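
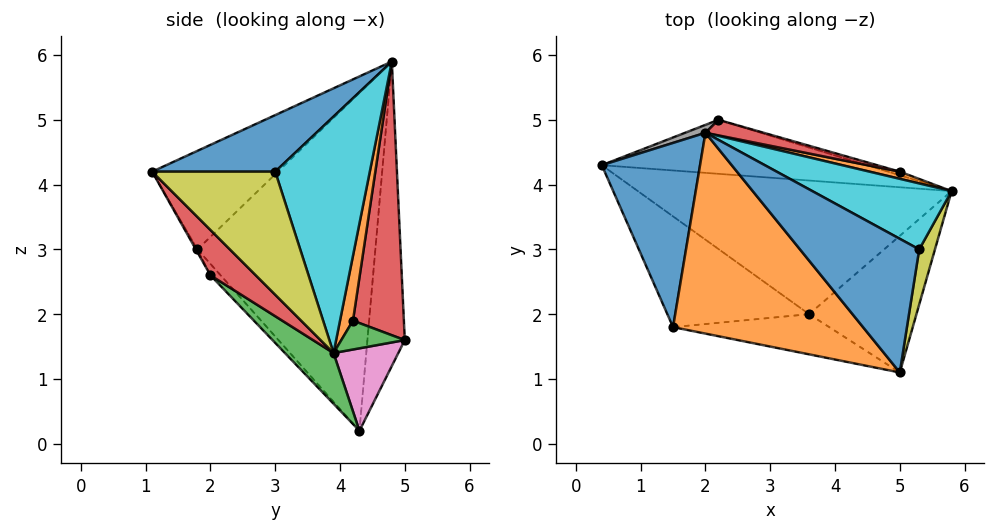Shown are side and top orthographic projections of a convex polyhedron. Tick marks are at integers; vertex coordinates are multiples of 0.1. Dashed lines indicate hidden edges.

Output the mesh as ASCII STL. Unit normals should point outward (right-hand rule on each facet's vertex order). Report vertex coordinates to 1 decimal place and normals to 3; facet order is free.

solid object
 facet normal -0.955 -0.109 0.278
  outer loop
   vertex 1.5 1.8 3.0
   vertex 2.0 4.8 5.9
   vertex 0.4 4.3 0.2
  endloop
 endfacet
 facet normal -0.363 -0.616 0.699
  outer loop
   vertex 1.5 1.8 3.0
   vertex 5.0 1.1 4.2
   vertex 2.0 4.8 5.9
  endloop
 endfacet
 facet normal 0.124 -0.629 -0.768
  outer loop
   vertex 3.6 2.0 2.6
   vertex 0.4 4.3 0.2
   vertex 5.8 3.9 1.4
  endloop
 endfacet
 facet normal 0.271 -0.718 -0.641
  outer loop
   vertex 3.6 2.0 2.6
   vertex 5.8 3.9 1.4
   vertex 5.0 1.1 4.2
  endloop
 endfacet
 facet normal -0.053 -0.755 -0.654
  outer loop
   vertex 3.6 2.0 2.6
   vertex 1.5 1.8 3.0
   vertex 0.4 4.3 0.2
  endloop
 endfacet
 facet normal -0.009 -0.875 -0.484
  outer loop
   vertex 3.6 2.0 2.6
   vertex 5.0 1.1 4.2
   vertex 1.5 1.8 3.0
  endloop
 endfacet
 facet normal 0.195 0.753 -0.628
  outer loop
   vertex 2.2 5.0 1.6
   vertex 5.8 3.9 1.4
   vertex 0.4 4.3 0.2
  endloop
 endfacet
 facet normal -0.379 0.925 0.025
  outer loop
   vertex 2.2 5.0 1.6
   vertex 0.4 4.3 0.2
   vertex 2.0 4.8 5.9
  endloop
 endfacet
 facet normal 0.980 -0.155 0.125
  outer loop
   vertex 5.3 3.0 4.2
   vertex 5.0 1.1 4.2
   vertex 5.8 3.9 1.4
  endloop
 endfacet
 facet normal 0.580 0.740 0.341
  outer loop
   vertex 5.3 3.0 4.2
   vertex 5.8 3.9 1.4
   vertex 2.0 4.8 5.9
  endloop
 endfacet
 facet normal 0.428 -0.068 0.901
  outer loop
   vertex 5.3 3.0 4.2
   vertex 2.0 4.8 5.9
   vertex 5.0 1.1 4.2
  endloop
 endfacet
 facet normal 0.457 0.863 0.213
  outer loop
   vertex 5.0 4.2 1.9
   vertex 2.0 4.8 5.9
   vertex 5.8 3.9 1.4
  endloop
 endfacet
 facet normal 0.284 0.952 -0.116
  outer loop
   vertex 5.0 4.2 1.9
   vertex 5.8 3.9 1.4
   vertex 2.2 5.0 1.6
  endloop
 endfacet
 facet normal 0.269 0.962 0.057
  outer loop
   vertex 5.0 4.2 1.9
   vertex 2.2 5.0 1.6
   vertex 2.0 4.8 5.9
  endloop
 endfacet
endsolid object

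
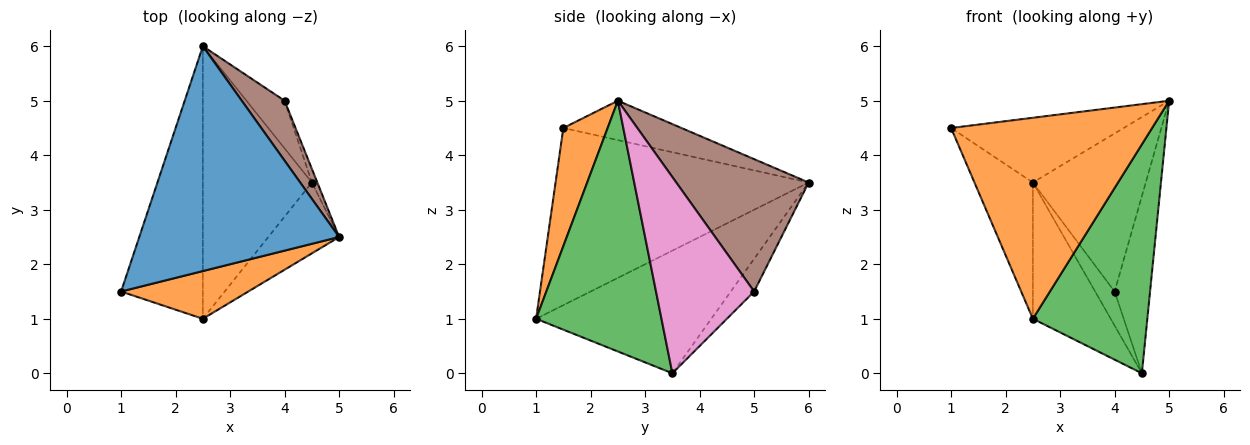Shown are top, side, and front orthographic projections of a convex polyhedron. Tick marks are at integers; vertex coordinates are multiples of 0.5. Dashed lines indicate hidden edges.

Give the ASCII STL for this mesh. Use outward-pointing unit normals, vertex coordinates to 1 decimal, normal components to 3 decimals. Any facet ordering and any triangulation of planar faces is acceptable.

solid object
 facet normal -0.186 0.272 0.944
  outer loop
   vertex 2.5 6.0 3.5
   vertex 1.0 1.5 4.5
   vertex 5.0 2.5 5.0
  endloop
 endfacet
 facet normal 0.210 -0.951 0.226
  outer loop
   vertex 2.5 1.0 1.0
   vertex 5.0 2.5 5.0
   vertex 1.0 1.5 4.5
  endloop
 endfacet
 facet normal 0.723 -0.660 -0.204
  outer loop
   vertex 2.5 1.0 1.0
   vertex 4.5 3.5 0.0
   vertex 5.0 2.5 5.0
  endloop
 endfacet
 facet normal -0.889 0.205 -0.410
  outer loop
   vertex 2.5 1.0 1.0
   vertex 1.0 1.5 4.5
   vertex 2.5 6.0 3.5
  endloop
 endfacet
 facet normal -0.709 0.315 -0.630
  outer loop
   vertex 2.5 1.0 1.0
   vertex 2.5 6.0 3.5
   vertex 4.5 3.5 0.0
  endloop
 endfacet
 facet normal 0.739 0.630 0.239
  outer loop
   vertex 4.0 5.0 1.5
   vertex 2.5 6.0 3.5
   vertex 5.0 2.5 5.0
  endloop
 endfacet
 facet normal 0.940 0.340 -0.026
  outer loop
   vertex 4.0 5.0 1.5
   vertex 5.0 2.5 5.0
   vertex 4.5 3.5 0.0
  endloop
 endfacet
 facet normal -0.572 0.477 -0.667
  outer loop
   vertex 4.0 5.0 1.5
   vertex 4.5 3.5 0.0
   vertex 2.5 6.0 3.5
  endloop
 endfacet
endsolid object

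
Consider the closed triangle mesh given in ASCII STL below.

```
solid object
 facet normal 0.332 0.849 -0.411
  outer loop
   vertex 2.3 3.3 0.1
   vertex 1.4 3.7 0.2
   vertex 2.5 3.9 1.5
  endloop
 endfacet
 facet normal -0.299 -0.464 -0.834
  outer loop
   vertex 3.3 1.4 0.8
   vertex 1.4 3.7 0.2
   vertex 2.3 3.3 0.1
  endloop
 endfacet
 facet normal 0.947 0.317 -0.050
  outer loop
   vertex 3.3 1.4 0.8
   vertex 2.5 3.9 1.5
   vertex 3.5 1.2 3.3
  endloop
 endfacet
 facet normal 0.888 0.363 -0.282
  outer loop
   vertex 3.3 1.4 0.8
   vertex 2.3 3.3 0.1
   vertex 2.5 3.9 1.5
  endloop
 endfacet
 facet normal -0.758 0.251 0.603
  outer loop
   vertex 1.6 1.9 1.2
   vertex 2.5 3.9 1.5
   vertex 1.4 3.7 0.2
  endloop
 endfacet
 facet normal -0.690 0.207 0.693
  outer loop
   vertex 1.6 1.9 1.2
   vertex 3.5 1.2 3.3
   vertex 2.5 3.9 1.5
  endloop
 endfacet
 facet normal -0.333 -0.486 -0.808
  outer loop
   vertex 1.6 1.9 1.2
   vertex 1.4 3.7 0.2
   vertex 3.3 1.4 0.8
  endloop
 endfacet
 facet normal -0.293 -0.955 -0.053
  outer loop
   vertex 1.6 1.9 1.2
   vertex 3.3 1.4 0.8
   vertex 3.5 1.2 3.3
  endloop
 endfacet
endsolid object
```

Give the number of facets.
8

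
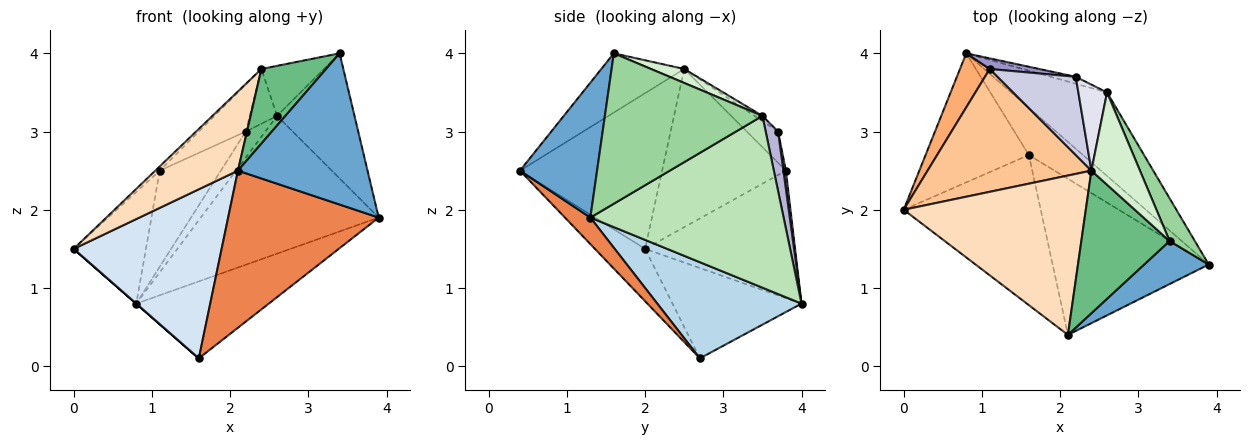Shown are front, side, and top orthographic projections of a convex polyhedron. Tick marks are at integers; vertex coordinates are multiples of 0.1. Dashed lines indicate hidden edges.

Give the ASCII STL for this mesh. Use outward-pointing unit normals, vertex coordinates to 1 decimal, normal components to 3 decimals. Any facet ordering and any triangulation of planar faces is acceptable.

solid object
 facet normal 0.497 -0.835 0.238
  outer loop
   vertex 2.1 0.4 2.5
   vertex 3.9 1.3 1.9
   vertex 3.4 1.6 4.0
  endloop
 endfacet
 facet normal -0.659 0.000 -0.753
  outer loop
   vertex 1.6 2.7 0.1
   vertex 0.0 2.0 1.5
   vertex 0.8 4.0 0.8
  endloop
 endfacet
 facet normal 0.680 0.625 -0.383
  outer loop
   vertex 1.6 2.7 0.1
   vertex 0.8 4.0 0.8
   vertex 3.9 1.3 1.9
  endloop
 endfacet
 facet normal -0.246 -0.725 -0.643
  outer loop
   vertex 1.6 2.7 0.1
   vertex 2.1 0.4 2.5
   vertex 0.0 2.0 1.5
  endloop
 endfacet
 facet normal 0.119 -0.704 -0.700
  outer loop
   vertex 1.6 2.7 0.1
   vertex 3.9 1.3 1.9
   vertex 2.1 0.4 2.5
  endloop
 endfacet
 facet normal -0.882 0.425 0.206
  outer loop
   vertex 1.1 3.8 2.5
   vertex 0.8 4.0 0.8
   vertex 0.0 2.0 1.5
  endloop
 endfacet
 facet normal -0.694 0.025 0.719
  outer loop
   vertex 2.4 2.5 3.8
   vertex 1.1 3.8 2.5
   vertex 0.0 2.0 1.5
  endloop
 endfacet
 facet normal -0.608 -0.353 0.711
  outer loop
   vertex 2.4 2.5 3.8
   vertex 0.0 2.0 1.5
   vertex 2.1 0.4 2.5
  endloop
 endfacet
 facet normal -0.511 -0.398 0.762
  outer loop
   vertex 2.4 2.5 3.8
   vertex 2.1 0.4 2.5
   vertex 3.4 1.6 4.0
  endloop
 endfacet
 facet normal 0.887 0.436 0.149
  outer loop
   vertex 2.6 3.5 3.2
   vertex 3.4 1.6 4.0
   vertex 3.9 1.3 1.9
  endloop
 endfacet
 facet normal 0.681 0.627 -0.380
  outer loop
   vertex 2.6 3.5 3.2
   vertex 3.9 1.3 1.9
   vertex 0.8 4.0 0.8
  endloop
 endfacet
 facet normal 0.246 0.462 0.852
  outer loop
   vertex 2.6 3.5 3.2
   vertex 2.4 2.5 3.8
   vertex 3.4 1.6 4.0
  endloop
 endfacet
 facet normal 0.040 0.993 0.110
  outer loop
   vertex 2.2 3.7 3.0
   vertex 0.8 4.0 0.8
   vertex 1.1 3.8 2.5
  endloop
 endfacet
 facet normal 0.522 0.824 -0.220
  outer loop
   vertex 2.2 3.7 3.0
   vertex 2.6 3.5 3.2
   vertex 0.8 4.0 0.8
  endloop
 endfacet
 facet normal -0.324 0.487 0.811
  outer loop
   vertex 2.2 3.7 3.0
   vertex 1.1 3.8 2.5
   vertex 2.4 2.5 3.8
  endloop
 endfacet
 facet normal -0.152 0.531 0.834
  outer loop
   vertex 2.2 3.7 3.0
   vertex 2.4 2.5 3.8
   vertex 2.6 3.5 3.2
  endloop
 endfacet
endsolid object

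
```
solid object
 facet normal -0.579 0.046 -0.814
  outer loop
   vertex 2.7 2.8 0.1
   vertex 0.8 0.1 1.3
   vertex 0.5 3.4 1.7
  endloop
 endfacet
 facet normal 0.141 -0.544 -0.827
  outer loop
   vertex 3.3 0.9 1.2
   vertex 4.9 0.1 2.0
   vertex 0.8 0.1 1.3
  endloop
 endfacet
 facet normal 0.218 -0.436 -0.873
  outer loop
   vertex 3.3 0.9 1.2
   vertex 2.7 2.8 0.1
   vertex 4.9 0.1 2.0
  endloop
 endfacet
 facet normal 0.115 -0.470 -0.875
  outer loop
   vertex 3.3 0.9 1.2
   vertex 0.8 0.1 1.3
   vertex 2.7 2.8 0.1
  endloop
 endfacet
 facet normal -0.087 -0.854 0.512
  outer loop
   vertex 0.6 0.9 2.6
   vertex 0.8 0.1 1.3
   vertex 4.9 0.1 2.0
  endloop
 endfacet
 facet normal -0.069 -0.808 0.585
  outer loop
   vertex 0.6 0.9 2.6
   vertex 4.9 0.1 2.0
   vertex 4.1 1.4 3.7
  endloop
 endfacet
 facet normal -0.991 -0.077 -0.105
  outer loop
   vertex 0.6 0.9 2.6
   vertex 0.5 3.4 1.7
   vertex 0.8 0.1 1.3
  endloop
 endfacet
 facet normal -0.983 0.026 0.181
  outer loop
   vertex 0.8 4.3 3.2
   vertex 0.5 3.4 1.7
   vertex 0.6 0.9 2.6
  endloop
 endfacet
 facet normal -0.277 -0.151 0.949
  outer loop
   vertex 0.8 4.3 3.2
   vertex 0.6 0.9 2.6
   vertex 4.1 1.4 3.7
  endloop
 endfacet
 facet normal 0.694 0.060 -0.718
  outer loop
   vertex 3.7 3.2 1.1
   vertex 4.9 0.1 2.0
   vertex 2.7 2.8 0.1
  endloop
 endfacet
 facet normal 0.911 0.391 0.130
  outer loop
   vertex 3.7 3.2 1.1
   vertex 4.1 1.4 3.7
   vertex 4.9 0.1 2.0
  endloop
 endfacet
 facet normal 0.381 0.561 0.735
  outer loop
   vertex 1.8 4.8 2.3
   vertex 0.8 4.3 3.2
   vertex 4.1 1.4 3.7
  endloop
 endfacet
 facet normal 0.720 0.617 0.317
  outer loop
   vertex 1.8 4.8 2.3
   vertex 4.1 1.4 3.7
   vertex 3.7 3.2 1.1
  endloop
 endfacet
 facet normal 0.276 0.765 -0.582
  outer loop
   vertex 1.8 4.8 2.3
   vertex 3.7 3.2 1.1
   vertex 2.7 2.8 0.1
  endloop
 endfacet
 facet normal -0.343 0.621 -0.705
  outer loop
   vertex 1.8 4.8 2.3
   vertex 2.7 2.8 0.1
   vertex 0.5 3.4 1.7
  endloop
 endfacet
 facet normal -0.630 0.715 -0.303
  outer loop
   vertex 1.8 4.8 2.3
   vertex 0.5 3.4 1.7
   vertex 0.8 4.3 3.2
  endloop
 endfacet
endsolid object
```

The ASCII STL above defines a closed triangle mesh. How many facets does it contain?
16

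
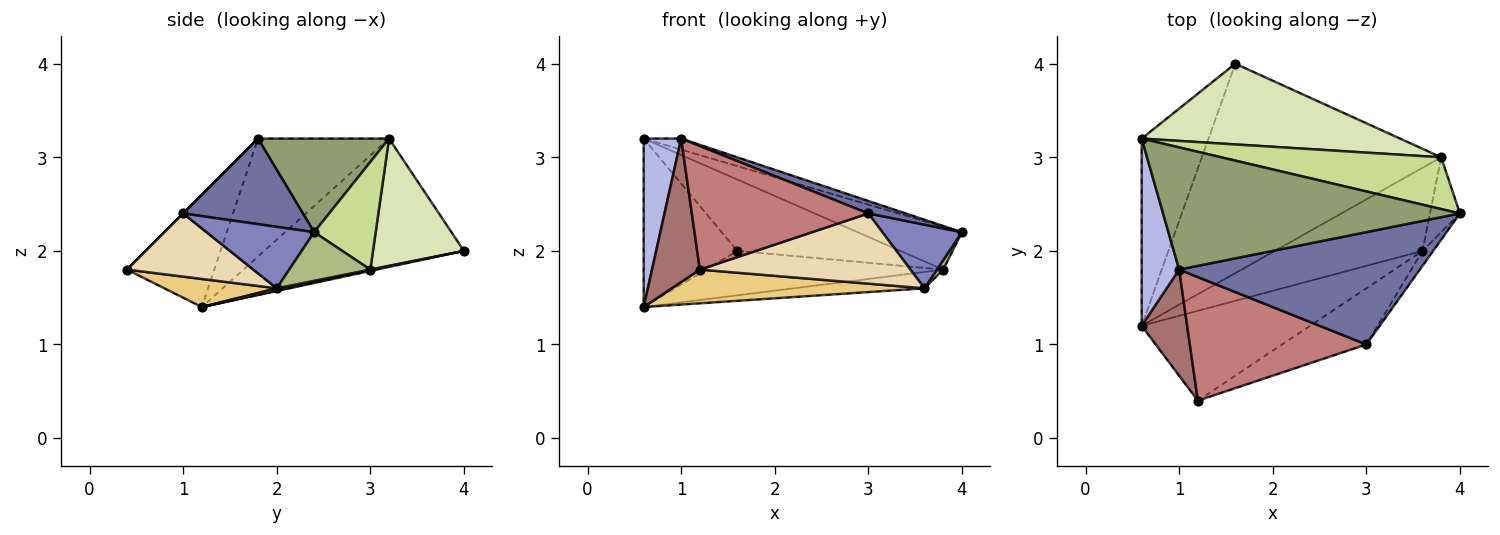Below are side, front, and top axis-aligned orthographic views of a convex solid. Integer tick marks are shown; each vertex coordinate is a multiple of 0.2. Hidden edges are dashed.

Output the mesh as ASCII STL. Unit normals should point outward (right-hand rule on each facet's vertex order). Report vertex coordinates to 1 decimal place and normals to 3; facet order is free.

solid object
 facet normal 0.333 -0.104 0.937
  outer loop
   vertex 3.0 1.0 2.4
   vertex 4.0 2.4 2.2
   vertex 1.0 1.8 3.2
  endloop
 endfacet
 facet normal 0.796 -0.589 -0.139
  outer loop
   vertex 3.6 2.0 1.6
   vertex 4.0 2.4 2.2
   vertex 3.0 1.0 2.4
  endloop
 endfacet
 facet normal -0.819 0.384 -0.427
  outer loop
   vertex 0.6 3.2 3.2
   vertex 1.6 4.0 2.0
   vertex 0.6 1.2 1.4
  endloop
 endfacet
 facet normal -0.920 -0.263 0.292
  outer loop
   vertex 0.6 3.2 3.2
   vertex 0.6 1.2 1.4
   vertex 1.0 1.8 3.2
  endloop
 endfacet
 facet normal 0.300 0.086 0.950
  outer loop
   vertex 0.6 3.2 3.2
   vertex 1.0 1.8 3.2
   vertex 4.0 2.4 2.2
  endloop
 endfacet
 facet normal 0.850 -0.065 -0.523
  outer loop
   vertex 3.8 3.0 1.8
   vertex 4.0 2.4 2.2
   vertex 3.6 2.0 1.6
  endloop
 endfacet
 facet normal 0.352 0.598 0.720
  outer loop
   vertex 3.8 3.0 1.8
   vertex 0.6 3.2 3.2
   vertex 4.0 2.4 2.2
  endloop
 endfacet
 facet normal 0.346 0.621 0.703
  outer loop
   vertex 3.8 3.0 1.8
   vertex 1.6 4.0 2.0
   vertex 0.6 3.2 3.2
  endloop
 endfacet
 facet normal 0.005 0.208 -0.978
  outer loop
   vertex 3.8 3.0 1.8
   vertex 0.6 1.2 1.4
   vertex 1.6 4.0 2.0
  endloop
 endfacet
 facet normal 0.014 0.193 -0.981
  outer loop
   vertex 3.8 3.0 1.8
   vertex 3.6 2.0 1.6
   vertex 0.6 1.2 1.4
  endloop
 endfacet
 facet normal 0.154 -0.347 -0.925
  outer loop
   vertex 1.2 0.4 1.8
   vertex 0.6 1.2 1.4
   vertex 3.6 2.0 1.6
  endloop
 endfacet
 facet normal 0.424 -0.707 -0.566
  outer loop
   vertex 1.2 0.4 1.8
   vertex 3.6 2.0 1.6
   vertex 3.0 1.0 2.4
  endloop
 endfacet
 facet normal -0.827 -0.453 0.335
  outer loop
   vertex 1.2 0.4 1.8
   vertex 1.0 1.8 3.2
   vertex 0.6 1.2 1.4
  endloop
 endfacet
 facet normal 0.000 -0.707 0.707
  outer loop
   vertex 1.2 0.4 1.8
   vertex 3.0 1.0 2.4
   vertex 1.0 1.8 3.2
  endloop
 endfacet
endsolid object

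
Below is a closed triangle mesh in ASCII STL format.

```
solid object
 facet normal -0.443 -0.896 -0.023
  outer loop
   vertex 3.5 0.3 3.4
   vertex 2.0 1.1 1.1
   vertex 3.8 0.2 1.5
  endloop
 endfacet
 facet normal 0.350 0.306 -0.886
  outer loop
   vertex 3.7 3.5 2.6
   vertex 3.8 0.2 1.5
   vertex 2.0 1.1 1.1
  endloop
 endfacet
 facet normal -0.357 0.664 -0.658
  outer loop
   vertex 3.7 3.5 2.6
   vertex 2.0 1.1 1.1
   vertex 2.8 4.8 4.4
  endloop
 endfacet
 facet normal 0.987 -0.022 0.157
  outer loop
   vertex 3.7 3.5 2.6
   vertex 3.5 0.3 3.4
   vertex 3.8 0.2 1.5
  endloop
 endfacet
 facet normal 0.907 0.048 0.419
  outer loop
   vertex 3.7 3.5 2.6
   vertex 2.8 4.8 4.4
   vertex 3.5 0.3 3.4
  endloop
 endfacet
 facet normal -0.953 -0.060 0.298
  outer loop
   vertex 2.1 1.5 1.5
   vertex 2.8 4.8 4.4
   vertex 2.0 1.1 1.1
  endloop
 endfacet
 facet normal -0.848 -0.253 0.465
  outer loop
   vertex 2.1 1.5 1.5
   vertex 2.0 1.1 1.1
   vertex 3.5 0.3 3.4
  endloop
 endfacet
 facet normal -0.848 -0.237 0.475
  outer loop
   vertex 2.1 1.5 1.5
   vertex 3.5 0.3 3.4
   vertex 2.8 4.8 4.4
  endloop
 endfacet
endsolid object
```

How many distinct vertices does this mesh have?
6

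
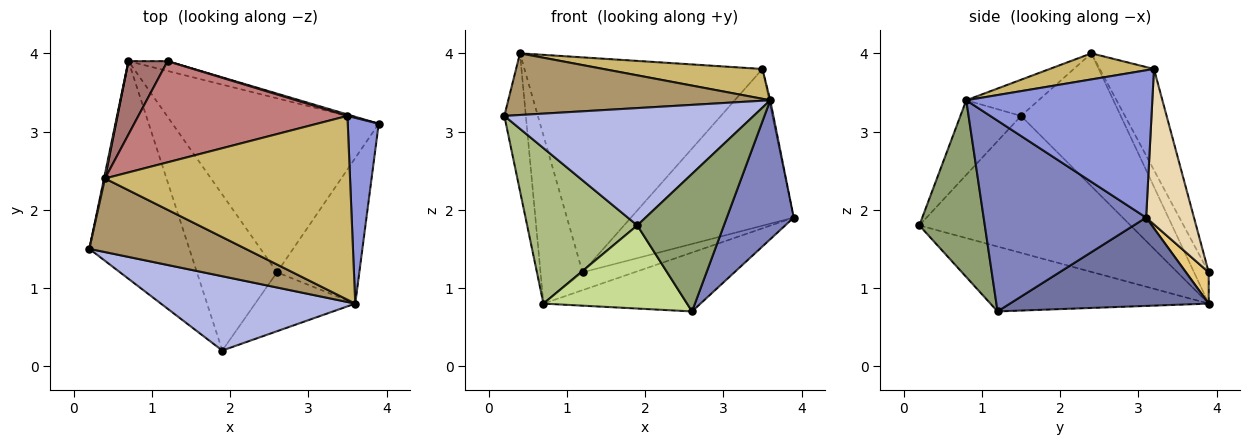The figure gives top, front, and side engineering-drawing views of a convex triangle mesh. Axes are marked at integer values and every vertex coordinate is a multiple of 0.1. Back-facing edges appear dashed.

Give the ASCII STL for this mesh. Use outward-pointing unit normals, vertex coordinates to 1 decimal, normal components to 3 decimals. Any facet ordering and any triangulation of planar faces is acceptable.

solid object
 facet normal 0.376 0.297 -0.878
  outer loop
   vertex 2.6 1.2 0.7
   vertex 0.7 3.9 0.8
   vertex 3.9 3.1 1.9
  endloop
 endfacet
 facet normal 0.859 -0.354 -0.370
  outer loop
   vertex 3.6 0.8 3.4
   vertex 2.6 1.2 0.7
   vertex 3.9 3.1 1.9
  endloop
 endfacet
 facet normal 0.979 0.006 0.206
  outer loop
   vertex 3.5 3.2 3.8
   vertex 3.6 0.8 3.4
   vertex 3.9 3.1 1.9
  endloop
 endfacet
 facet normal -0.201 -0.828 0.524
  outer loop
   vertex 1.9 0.2 1.8
   vertex 3.6 0.8 3.4
   vertex 0.2 1.5 3.2
  endloop
 endfacet
 facet normal 0.571 -0.755 -0.323
  outer loop
   vertex 1.9 0.2 1.8
   vertex 2.6 1.2 0.7
   vertex 3.6 0.8 3.4
  endloop
 endfacet
 facet normal -0.744 -0.388 -0.543
  outer loop
   vertex 1.9 0.2 1.8
   vertex 0.2 1.5 3.2
   vertex 0.7 3.9 0.8
  endloop
 endfacet
 facet normal -0.582 -0.383 -0.718
  outer loop
   vertex 1.9 0.2 1.8
   vertex 0.7 3.9 0.8
   vertex 2.6 1.2 0.7
  endloop
 endfacet
 facet normal -0.977 0.211 0.007
  outer loop
   vertex 0.4 2.4 4.0
   vertex 0.7 3.9 0.8
   vertex 0.2 1.5 3.2
  endloop
 endfacet
 facet normal -0.175 -0.632 0.755
  outer loop
   vertex 0.4 2.4 4.0
   vertex 0.2 1.5 3.2
   vertex 3.6 0.8 3.4
  endloop
 endfacet
 facet normal 0.104 -0.159 0.982
  outer loop
   vertex 0.4 2.4 4.0
   vertex 3.6 0.8 3.4
   vertex 3.5 3.2 3.8
  endloop
 endfacet
 facet normal 0.359 0.819 -0.449
  outer loop
   vertex 1.2 3.9 1.2
   vertex 3.9 3.1 1.9
   vertex 0.7 3.9 0.8
  endloop
 endfacet
 facet normal 0.282 0.959 0.009
  outer loop
   vertex 1.2 3.9 1.2
   vertex 3.5 3.2 3.8
   vertex 3.9 3.1 1.9
  endloop
 endfacet
 facet normal -0.305 0.873 0.381
  outer loop
   vertex 1.2 3.9 1.2
   vertex 0.7 3.9 0.8
   vertex 0.4 2.4 4.0
  endloop
 endfacet
 facet normal -0.202 0.886 0.417
  outer loop
   vertex 1.2 3.9 1.2
   vertex 0.4 2.4 4.0
   vertex 3.5 3.2 3.8
  endloop
 endfacet
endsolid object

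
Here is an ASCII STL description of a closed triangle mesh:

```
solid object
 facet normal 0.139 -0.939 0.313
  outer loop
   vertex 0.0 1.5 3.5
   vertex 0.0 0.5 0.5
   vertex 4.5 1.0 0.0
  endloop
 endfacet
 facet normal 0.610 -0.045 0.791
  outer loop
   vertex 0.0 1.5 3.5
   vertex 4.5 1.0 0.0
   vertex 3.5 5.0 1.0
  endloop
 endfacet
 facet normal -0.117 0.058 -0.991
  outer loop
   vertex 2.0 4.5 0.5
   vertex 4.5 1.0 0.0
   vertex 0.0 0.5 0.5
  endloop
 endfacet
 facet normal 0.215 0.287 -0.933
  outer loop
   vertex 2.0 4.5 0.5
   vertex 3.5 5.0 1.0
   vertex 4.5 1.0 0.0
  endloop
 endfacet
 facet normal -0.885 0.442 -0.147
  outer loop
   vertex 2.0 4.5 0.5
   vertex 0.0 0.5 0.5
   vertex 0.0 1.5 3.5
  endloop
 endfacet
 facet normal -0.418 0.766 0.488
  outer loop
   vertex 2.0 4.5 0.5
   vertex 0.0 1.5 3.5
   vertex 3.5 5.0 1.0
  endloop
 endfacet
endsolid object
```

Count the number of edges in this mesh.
9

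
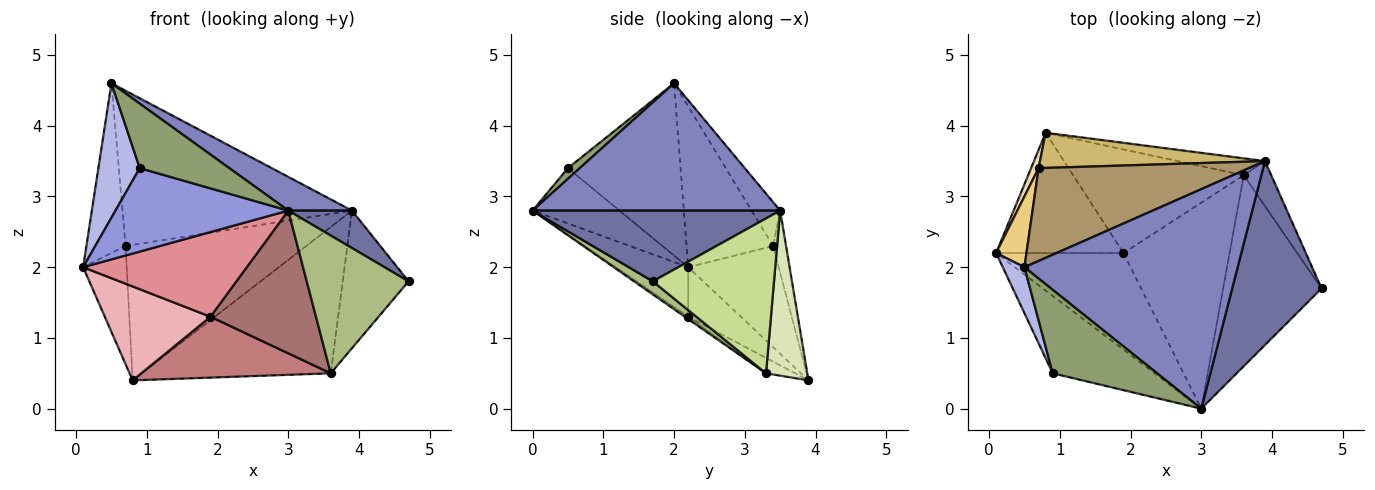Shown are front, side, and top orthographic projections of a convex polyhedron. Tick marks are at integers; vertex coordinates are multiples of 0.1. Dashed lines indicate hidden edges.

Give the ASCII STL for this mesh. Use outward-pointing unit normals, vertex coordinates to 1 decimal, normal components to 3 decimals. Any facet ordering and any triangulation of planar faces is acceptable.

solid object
 facet normal 0.613 -0.158 0.774
  outer loop
   vertex 3.9 3.5 2.8
   vertex 3.0 0.0 2.8
   vertex 4.7 1.7 1.8
  endloop
 endfacet
 facet normal 0.508 -0.131 0.851
  outer loop
   vertex 3.9 3.5 2.8
   vertex 0.5 2.0 4.6
   vertex 3.0 0.0 2.8
  endloop
 endfacet
 facet normal -0.346 -0.688 -0.638
  outer loop
   vertex 0.9 0.5 3.4
   vertex 0.1 2.2 2.0
   vertex 3.0 0.0 2.8
  endloop
 endfacet
 facet normal -0.932 -0.342 0.117
  outer loop
   vertex 0.9 0.5 3.4
   vertex 0.5 2.0 4.6
   vertex 0.1 2.2 2.0
  endloop
 endfacet
 facet normal 0.080 -0.610 0.789
  outer loop
   vertex 0.9 0.5 3.4
   vertex 3.0 0.0 2.8
   vertex 0.5 2.0 4.6
  endloop
 endfacet
 facet normal 0.107 -0.582 -0.806
  outer loop
   vertex 3.6 3.3 0.5
   vertex 4.7 1.7 1.8
   vertex 3.0 0.0 2.8
  endloop
 endfacet
 facet normal 0.868 0.472 -0.154
  outer loop
   vertex 3.6 3.3 0.5
   vertex 3.9 3.5 2.8
   vertex 4.7 1.7 1.8
  endloop
 endfacet
 facet normal 0.212 0.971 -0.112
  outer loop
   vertex 3.6 3.3 0.5
   vertex 0.8 3.9 0.4
   vertex 3.9 3.5 2.8
  endloop
 endfacet
 facet normal -0.106 0.853 0.510
  outer loop
   vertex 0.7 3.4 2.3
   vertex 0.5 2.0 4.6
   vertex 3.9 3.5 2.8
  endloop
 endfacet
 facet normal -0.069 0.966 0.250
  outer loop
   vertex 0.7 3.4 2.3
   vertex 3.9 3.5 2.8
   vertex 0.8 3.9 0.4
  endloop
 endfacet
 facet normal -0.898 0.407 0.169
  outer loop
   vertex 0.7 3.4 2.3
   vertex 0.1 2.2 2.0
   vertex 0.5 2.0 4.6
  endloop
 endfacet
 facet normal -0.899 0.433 0.067
  outer loop
   vertex 0.7 3.4 2.3
   vertex 0.8 3.9 0.4
   vertex 0.1 2.2 2.0
  endloop
 endfacet
 facet normal -0.018 -0.569 -0.822
  outer loop
   vertex 1.9 2.2 1.3
   vertex 3.6 3.3 0.5
   vertex 3.0 0.0 2.8
  endloop
 endfacet
 facet normal -0.078 -0.505 -0.859
  outer loop
   vertex 1.9 2.2 1.3
   vertex 0.8 3.9 0.4
   vertex 3.6 3.3 0.5
  endloop
 endfacet
 facet normal -0.281 -0.633 -0.722
  outer loop
   vertex 1.9 2.2 1.3
   vertex 3.0 0.0 2.8
   vertex 0.1 2.2 2.0
  endloop
 endfacet
 facet normal -0.293 -0.589 -0.754
  outer loop
   vertex 1.9 2.2 1.3
   vertex 0.1 2.2 2.0
   vertex 0.8 3.9 0.4
  endloop
 endfacet
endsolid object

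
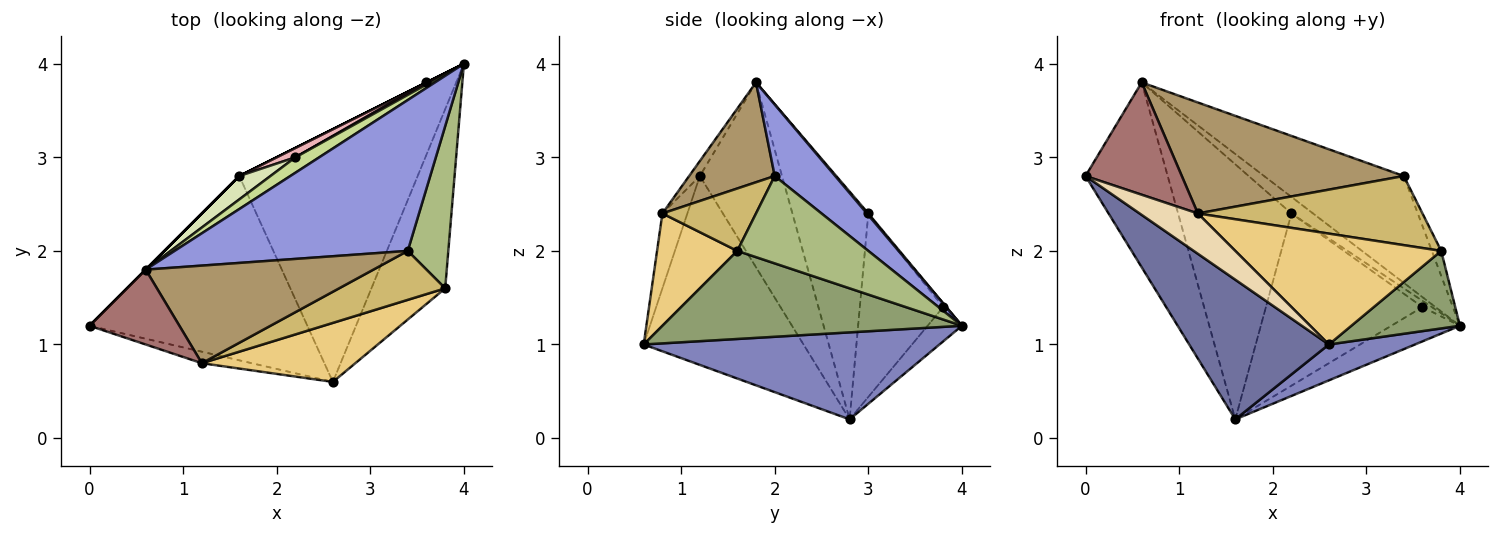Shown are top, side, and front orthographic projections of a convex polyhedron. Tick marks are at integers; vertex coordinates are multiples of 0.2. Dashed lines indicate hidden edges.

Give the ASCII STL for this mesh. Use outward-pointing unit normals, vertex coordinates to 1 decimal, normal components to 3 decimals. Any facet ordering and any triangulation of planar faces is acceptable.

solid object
 facet normal -0.569 -0.497 -0.656
  outer loop
   vertex 1.6 2.8 0.2
   vertex 2.6 0.6 1.0
   vertex 0.0 1.2 2.8
  endloop
 endfacet
 facet normal 0.435 -0.127 -0.892
  outer loop
   vertex 1.6 2.8 0.2
   vertex 4.0 4.0 1.2
   vertex 2.6 0.6 1.0
  endloop
 endfacet
 facet normal 0.243 0.561 0.792
  outer loop
   vertex 0.6 1.8 3.8
   vertex 3.4 2.0 2.8
   vertex 4.0 4.0 1.2
  endloop
 endfacet
 facet normal -0.707 0.707 0.000
  outer loop
   vertex 0.6 1.8 3.8
   vertex 1.6 2.8 0.2
   vertex 0.0 1.2 2.8
  endloop
 endfacet
 facet normal 0.739 -0.268 -0.619
  outer loop
   vertex 3.8 1.6 2.0
   vertex 2.6 0.6 1.0
   vertex 4.0 4.0 1.2
  endloop
 endfacet
 facet normal 0.905 0.065 0.420
  outer loop
   vertex 3.8 1.6 2.0
   vertex 4.0 4.0 1.2
   vertex 3.4 2.0 2.8
  endloop
 endfacet
 facet normal 0.049 0.730 0.682
  outer loop
   vertex 2.2 3.0 2.4
   vertex 0.6 1.8 3.8
   vertex 4.0 4.0 1.2
  endloop
 endfacet
 facet normal -0.555 0.828 0.076
  outer loop
   vertex 2.2 3.0 2.4
   vertex 1.6 2.8 0.2
   vertex 0.6 1.8 3.8
  endloop
 endfacet
 facet normal 0.278 -0.721 0.634
  outer loop
   vertex 1.2 0.8 2.4
   vertex 3.4 2.0 2.8
   vertex 0.6 1.8 3.8
  endloop
 endfacet
 facet normal 0.322 -0.773 0.547
  outer loop
   vertex 1.2 0.8 2.4
   vertex 3.8 1.6 2.0
   vertex 3.4 2.0 2.8
  endloop
 endfacet
 facet normal 0.325 -0.835 0.444
  outer loop
   vertex 1.2 0.8 2.4
   vertex 2.6 0.6 1.0
   vertex 3.8 1.6 2.0
  endloop
 endfacet
 facet normal -0.381 -0.889 -0.254
  outer loop
   vertex 1.2 0.8 2.4
   vertex 0.0 1.2 2.8
   vertex 2.6 0.6 1.0
  endloop
 endfacet
 facet normal -0.092 -0.829 0.552
  outer loop
   vertex 1.2 0.8 2.4
   vertex 0.6 1.8 3.8
   vertex 0.0 1.2 2.8
  endloop
 endfacet
 facet normal -0.447 0.894 0.000
  outer loop
   vertex 3.6 3.8 1.4
   vertex 4.0 4.0 1.2
   vertex 1.6 2.8 0.2
  endloop
 endfacet
 facet normal -0.302 0.905 0.302
  outer loop
   vertex 3.6 3.8 1.4
   vertex 2.2 3.0 2.4
   vertex 4.0 4.0 1.2
  endloop
 endfacet
 facet normal -0.470 0.882 0.048
  outer loop
   vertex 3.6 3.8 1.4
   vertex 1.6 2.8 0.2
   vertex 2.2 3.0 2.4
  endloop
 endfacet
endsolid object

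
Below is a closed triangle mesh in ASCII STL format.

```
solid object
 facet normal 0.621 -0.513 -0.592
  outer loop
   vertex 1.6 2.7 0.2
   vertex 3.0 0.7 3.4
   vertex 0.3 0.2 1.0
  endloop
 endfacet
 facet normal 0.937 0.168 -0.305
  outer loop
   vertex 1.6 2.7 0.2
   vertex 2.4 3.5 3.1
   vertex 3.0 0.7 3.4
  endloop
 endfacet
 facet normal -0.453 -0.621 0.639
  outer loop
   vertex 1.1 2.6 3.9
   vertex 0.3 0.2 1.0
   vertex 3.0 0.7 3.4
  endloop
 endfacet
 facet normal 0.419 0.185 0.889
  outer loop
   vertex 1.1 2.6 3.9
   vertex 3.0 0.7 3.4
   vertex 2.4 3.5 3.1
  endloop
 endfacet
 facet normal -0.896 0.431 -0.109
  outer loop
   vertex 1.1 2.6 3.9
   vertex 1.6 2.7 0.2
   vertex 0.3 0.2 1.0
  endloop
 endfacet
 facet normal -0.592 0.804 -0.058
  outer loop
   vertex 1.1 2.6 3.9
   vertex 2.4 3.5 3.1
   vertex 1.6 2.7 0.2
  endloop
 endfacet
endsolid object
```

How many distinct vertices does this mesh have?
5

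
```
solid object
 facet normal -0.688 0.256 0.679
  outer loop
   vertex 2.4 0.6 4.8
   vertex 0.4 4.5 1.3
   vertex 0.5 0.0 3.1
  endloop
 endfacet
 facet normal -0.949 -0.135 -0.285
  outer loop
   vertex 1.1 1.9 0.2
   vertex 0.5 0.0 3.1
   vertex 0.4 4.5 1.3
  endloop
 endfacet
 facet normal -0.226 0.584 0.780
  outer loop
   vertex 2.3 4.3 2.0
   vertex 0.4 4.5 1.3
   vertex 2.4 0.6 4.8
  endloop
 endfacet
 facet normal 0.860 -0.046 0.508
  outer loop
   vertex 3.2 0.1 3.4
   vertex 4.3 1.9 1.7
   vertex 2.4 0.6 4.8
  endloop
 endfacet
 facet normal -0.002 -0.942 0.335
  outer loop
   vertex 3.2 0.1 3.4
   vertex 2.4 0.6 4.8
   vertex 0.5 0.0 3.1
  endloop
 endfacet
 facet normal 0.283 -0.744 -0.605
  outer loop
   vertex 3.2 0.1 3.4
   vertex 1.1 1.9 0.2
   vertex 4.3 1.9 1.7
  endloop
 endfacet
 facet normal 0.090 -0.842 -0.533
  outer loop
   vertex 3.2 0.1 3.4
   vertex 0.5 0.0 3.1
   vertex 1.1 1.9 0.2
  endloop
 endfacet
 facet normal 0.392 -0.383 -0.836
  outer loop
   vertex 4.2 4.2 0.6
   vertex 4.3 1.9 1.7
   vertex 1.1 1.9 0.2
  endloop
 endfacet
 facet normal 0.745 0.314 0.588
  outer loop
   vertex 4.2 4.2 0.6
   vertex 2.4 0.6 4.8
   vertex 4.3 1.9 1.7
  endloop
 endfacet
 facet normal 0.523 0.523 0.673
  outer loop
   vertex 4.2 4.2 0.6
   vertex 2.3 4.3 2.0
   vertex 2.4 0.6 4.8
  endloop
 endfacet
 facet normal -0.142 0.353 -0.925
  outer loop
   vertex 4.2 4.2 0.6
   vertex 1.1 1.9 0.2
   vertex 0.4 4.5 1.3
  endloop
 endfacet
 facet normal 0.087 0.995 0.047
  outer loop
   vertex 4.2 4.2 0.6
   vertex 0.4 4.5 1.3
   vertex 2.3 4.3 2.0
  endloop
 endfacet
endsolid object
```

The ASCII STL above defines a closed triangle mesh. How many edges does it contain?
18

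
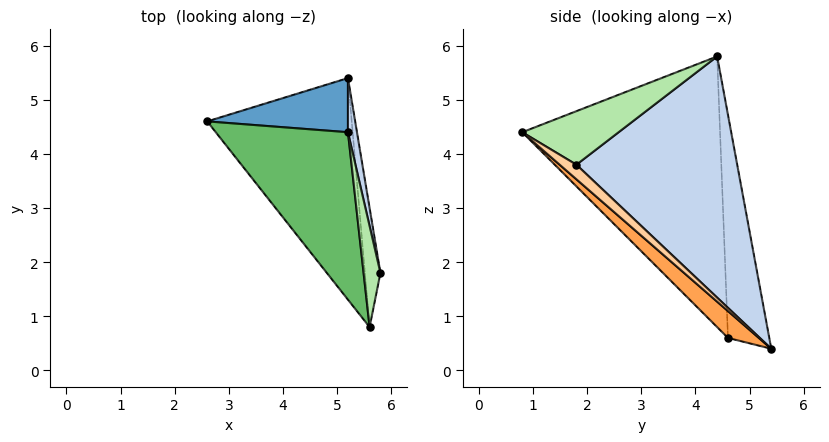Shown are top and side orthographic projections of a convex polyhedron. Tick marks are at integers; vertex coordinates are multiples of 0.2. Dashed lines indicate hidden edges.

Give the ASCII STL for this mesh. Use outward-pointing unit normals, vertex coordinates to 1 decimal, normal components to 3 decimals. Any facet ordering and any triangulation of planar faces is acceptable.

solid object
 facet normal -0.277 0.945 0.175
  outer loop
   vertex 5.2 4.4 5.8
   vertex 5.2 5.4 0.4
   vertex 2.6 4.6 0.6
  endloop
 endfacet
 facet normal 0.980 0.198 0.037
  outer loop
   vertex 5.2 4.4 5.8
   vertex 5.8 1.8 3.8
   vertex 5.2 5.4 0.4
  endloop
 endfacet
 facet normal 0.140 -0.643 -0.753
  outer loop
   vertex 5.6 0.8 4.4
   vertex 2.6 4.6 0.6
   vertex 5.2 5.4 0.4
  endloop
 endfacet
 facet normal 0.594 -0.498 -0.632
  outer loop
   vertex 5.6 0.8 4.4
   vertex 5.2 5.4 0.4
   vertex 5.8 1.8 3.8
  endloop
 endfacet
 facet normal -0.867 -0.261 0.424
  outer loop
   vertex 5.6 0.8 4.4
   vertex 5.2 4.4 5.8
   vertex 2.6 4.6 0.6
  endloop
 endfacet
 facet normal 0.954 -0.011 0.300
  outer loop
   vertex 5.6 0.8 4.4
   vertex 5.8 1.8 3.8
   vertex 5.2 4.4 5.8
  endloop
 endfacet
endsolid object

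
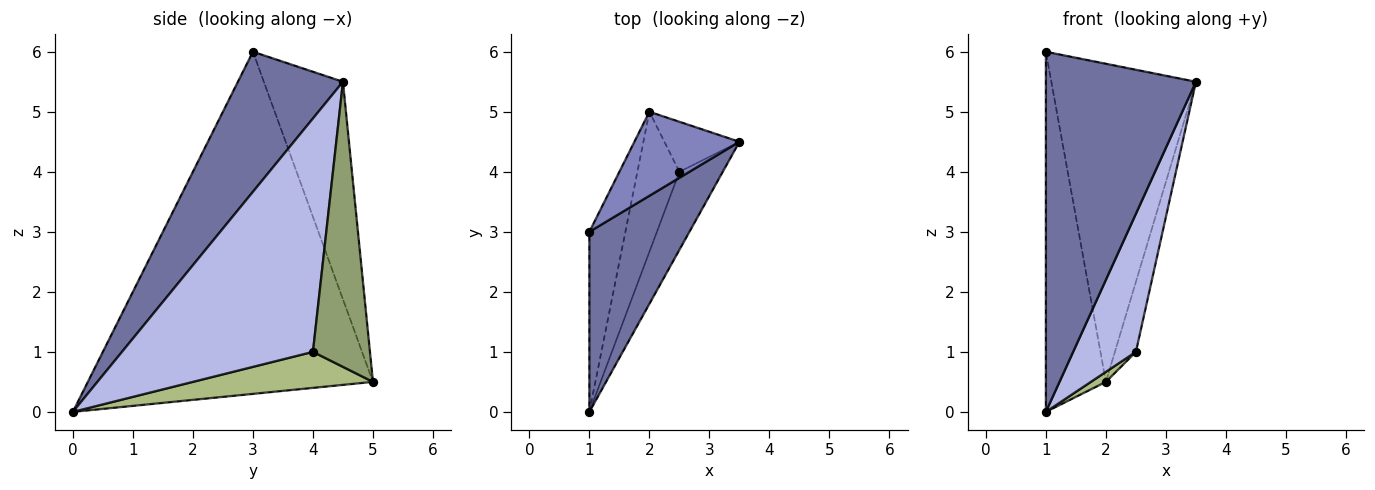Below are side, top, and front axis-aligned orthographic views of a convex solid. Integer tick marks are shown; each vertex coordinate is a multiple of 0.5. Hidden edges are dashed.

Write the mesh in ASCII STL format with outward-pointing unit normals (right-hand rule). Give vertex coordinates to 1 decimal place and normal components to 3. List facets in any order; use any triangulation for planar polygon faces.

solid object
 facet normal 0.531 -0.758 0.379
  outer loop
   vertex 1.0 0.0 0.0
   vertex 3.5 4.5 5.5
   vertex 1.0 3.0 6.0
  endloop
 endfacet
 facet normal -0.468 0.855 0.226
  outer loop
   vertex 2.0 5.0 0.5
   vertex 1.0 3.0 6.0
   vertex 3.5 4.5 5.5
  endloop
 endfacet
 facet normal -0.973 0.205 -0.102
  outer loop
   vertex 2.0 5.0 0.5
   vertex 1.0 0.0 0.0
   vertex 1.0 3.0 6.0
  endloop
 endfacet
 facet normal 0.936 -0.307 -0.174
  outer loop
   vertex 2.5 4.0 1.0
   vertex 3.5 4.5 5.5
   vertex 1.0 0.0 0.0
  endloop
 endfacet
 facet normal 0.911 0.336 -0.240
  outer loop
   vertex 2.5 4.0 1.0
   vertex 2.0 5.0 0.5
   vertex 3.5 4.5 5.5
  endloop
 endfacet
 facet normal 0.650 -0.054 -0.758
  outer loop
   vertex 2.5 4.0 1.0
   vertex 1.0 0.0 0.0
   vertex 2.0 5.0 0.5
  endloop
 endfacet
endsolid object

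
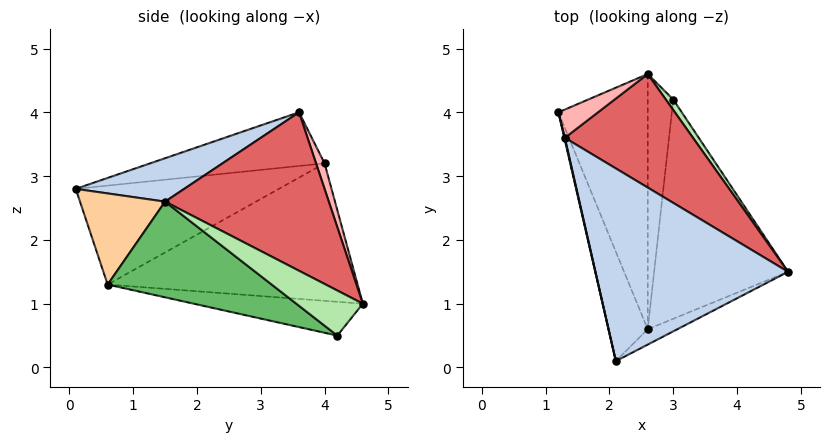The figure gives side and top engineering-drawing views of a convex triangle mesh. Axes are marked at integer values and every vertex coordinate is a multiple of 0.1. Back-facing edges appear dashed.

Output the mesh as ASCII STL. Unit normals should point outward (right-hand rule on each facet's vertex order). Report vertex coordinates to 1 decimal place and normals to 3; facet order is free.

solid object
 facet normal -0.974 -0.226 0.009
  outer loop
   vertex 1.3 3.6 4.0
   vertex 1.2 4.0 3.2
   vertex 2.1 0.1 2.8
  endloop
 endfacet
 facet normal 0.211 -0.273 0.938
  outer loop
   vertex 1.3 3.6 4.0
   vertex 2.1 0.1 2.8
   vertex 4.8 1.5 2.6
  endloop
 endfacet
 facet normal -0.915 -0.174 -0.363
  outer loop
   vertex 2.6 0.6 1.3
   vertex 2.1 0.1 2.8
   vertex 1.2 4.0 3.2
  endloop
 endfacet
 facet normal 0.447 -0.883 -0.145
  outer loop
   vertex 2.6 0.6 1.3
   vertex 4.8 1.5 2.6
   vertex 2.1 0.1 2.8
  endloop
 endfacet
 facet normal 0.564 -0.238 -0.790
  outer loop
   vertex 2.6 0.6 1.3
   vertex 3.0 4.2 0.5
   vertex 4.8 1.5 2.6
  endloop
 endfacet
 facet normal 0.777 0.617 0.128
  outer loop
   vertex 2.6 4.6 1.0
   vertex 4.8 1.5 2.6
   vertex 3.0 4.2 0.5
  endloop
 endfacet
 facet normal 0.585 0.659 0.473
  outer loop
   vertex 2.6 4.6 1.0
   vertex 1.3 3.6 4.0
   vertex 4.8 1.5 2.6
  endloop
 endfacet
 facet normal 0.261 0.876 0.405
  outer loop
   vertex 2.6 4.6 1.0
   vertex 1.2 4.0 3.2
   vertex 1.3 3.6 4.0
  endloop
 endfacet
 facet normal -0.838 -0.041 -0.544
  outer loop
   vertex 2.6 4.6 1.0
   vertex 2.6 0.6 1.3
   vertex 1.2 4.0 3.2
  endloop
 endfacet
 facet normal -0.797 -0.045 -0.602
  outer loop
   vertex 2.6 4.6 1.0
   vertex 3.0 4.2 0.5
   vertex 2.6 0.6 1.3
  endloop
 endfacet
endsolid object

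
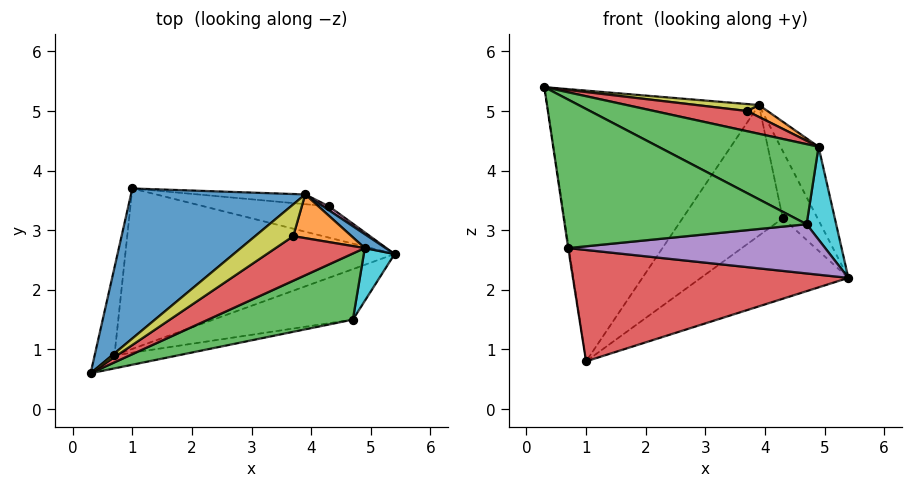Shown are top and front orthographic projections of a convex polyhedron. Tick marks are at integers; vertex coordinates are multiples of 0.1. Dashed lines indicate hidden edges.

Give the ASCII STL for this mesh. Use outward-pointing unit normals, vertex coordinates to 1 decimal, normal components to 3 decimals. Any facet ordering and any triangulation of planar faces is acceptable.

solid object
 facet normal -0.567 0.720 0.399
  outer loop
   vertex 3.9 3.6 5.1
   vertex 1.0 3.7 0.8
   vertex 0.3 0.6 5.4
  endloop
 endfacet
 facet normal -0.989 0.007 -0.146
  outer loop
   vertex 0.7 0.9 2.7
   vertex 0.3 0.6 5.4
   vertex 1.0 3.7 0.8
  endloop
 endfacet
 facet normal 0.156 -0.984 -0.086
  outer loop
   vertex 0.7 0.9 2.7
   vertex 4.7 1.5 3.1
   vertex 0.3 0.6 5.4
  endloop
 endfacet
 facet normal 0.118 -0.566 -0.816
  outer loop
   vertex 0.7 0.9 2.7
   vertex 1.0 3.7 0.8
   vertex 5.4 2.6 2.2
  endloop
 endfacet
 facet normal 0.174 -0.687 -0.705
  outer loop
   vertex 0.7 0.9 2.7
   vertex 5.4 2.6 2.2
   vertex 4.7 1.5 3.1
  endloop
 endfacet
 facet normal 0.329 0.880 -0.342
  outer loop
   vertex 4.3 3.4 3.2
   vertex 5.4 2.6 2.2
   vertex 1.0 3.7 0.8
  endloop
 endfacet
 facet normal 0.615 0.787 0.047
  outer loop
   vertex 4.3 3.4 3.2
   vertex 3.9 3.6 5.1
   vertex 5.4 2.6 2.2
  endloop
 endfacet
 facet normal 0.143 0.987 -0.074
  outer loop
   vertex 4.3 3.4 3.2
   vertex 1.0 3.7 0.8
   vertex 3.9 3.6 5.1
  endloop
 endfacet
 facet normal 0.251 -0.207 0.946
  outer loop
   vertex 3.7 2.9 5.0
   vertex 3.9 3.6 5.1
   vertex 0.3 0.6 5.4
  endloop
 endfacet
 facet normal 0.895 -0.388 0.221
  outer loop
   vertex 4.9 2.7 4.4
   vertex 4.7 1.5 3.1
   vertex 5.4 2.6 2.2
  endloop
 endfacet
 facet normal 0.712 0.690 0.130
  outer loop
   vertex 4.9 2.7 4.4
   vertex 5.4 2.6 2.2
   vertex 3.9 3.6 5.1
  endloop
 endfacet
 facet normal 0.402 -0.241 0.884
  outer loop
   vertex 4.9 2.7 4.4
   vertex 3.9 3.6 5.1
   vertex 3.7 2.9 5.0
  endloop
 endfacet
 facet normal 0.440 -0.692 0.571
  outer loop
   vertex 4.9 2.7 4.4
   vertex 0.3 0.6 5.4
   vertex 4.7 1.5 3.1
  endloop
 endfacet
 facet normal 0.361 -0.385 0.849
  outer loop
   vertex 4.9 2.7 4.4
   vertex 3.7 2.9 5.0
   vertex 0.3 0.6 5.4
  endloop
 endfacet
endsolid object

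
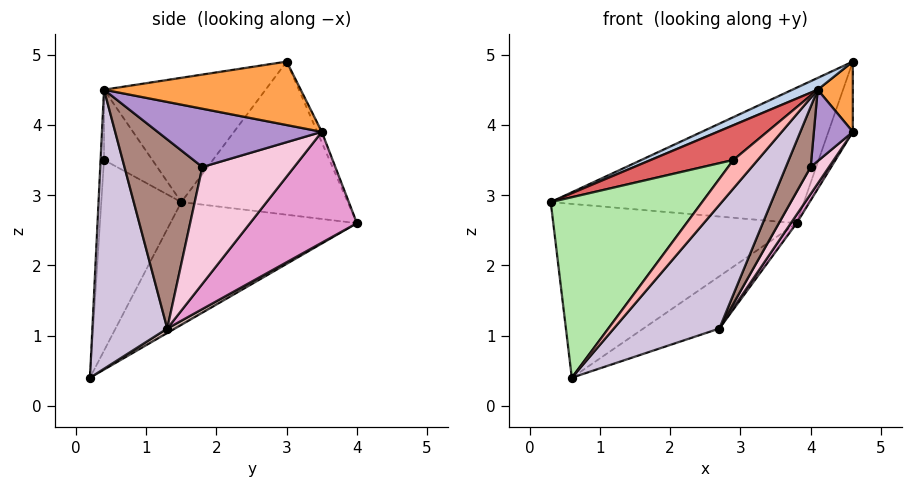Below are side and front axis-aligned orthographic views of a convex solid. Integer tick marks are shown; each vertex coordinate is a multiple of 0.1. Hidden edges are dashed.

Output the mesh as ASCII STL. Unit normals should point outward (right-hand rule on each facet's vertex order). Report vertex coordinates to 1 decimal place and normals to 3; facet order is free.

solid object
 facet normal -0.547 0.714 -0.437
  outer loop
   vertex 3.8 4.0 2.6
   vertex 0.6 0.2 0.4
   vertex 0.3 1.5 2.9
  endloop
 endfacet
 facet normal -0.403 -0.063 0.913
  outer loop
   vertex 4.6 3.0 4.9
   vertex 0.3 1.5 2.9
   vertex 4.1 0.4 4.5
  endloop
 endfacet
 facet normal 0.981 -0.175 -0.088
  outer loop
   vertex 4.6 3.0 4.9
   vertex 4.1 0.4 4.5
   vertex 4.6 3.5 3.9
  endloop
 endfacet
 facet normal -0.480 0.731 0.485
  outer loop
   vertex 4.6 3.0 4.9
   vertex 3.8 4.0 2.6
   vertex 0.3 1.5 2.9
  endloop
 endfacet
 facet normal -0.165 0.882 0.441
  outer loop
   vertex 4.6 3.0 4.9
   vertex 4.6 3.5 3.9
   vertex 3.8 4.0 2.6
  endloop
 endfacet
 facet normal -0.433 -0.820 0.374
  outer loop
   vertex 2.9 0.4 3.5
   vertex 0.3 1.5 2.9
   vertex 0.6 0.2 0.4
  endloop
 endfacet
 facet normal -0.432 -0.738 0.518
  outer loop
   vertex 2.9 0.4 3.5
   vertex 4.1 0.4 4.5
   vertex 0.3 1.5 2.9
  endloop
 endfacet
 facet normal -0.138 -0.977 0.165
  outer loop
   vertex 2.9 0.4 3.5
   vertex 0.6 0.2 0.4
   vertex 4.1 0.4 4.5
  endloop
 endfacet
 facet normal 0.909 -0.216 -0.357
  outer loop
   vertex 4.0 1.8 3.4
   vertex 4.6 3.5 3.9
   vertex 4.1 0.4 4.5
  endloop
 endfacet
 facet normal 0.527 -0.743 -0.414
  outer loop
   vertex 2.7 1.3 1.1
   vertex 4.1 0.4 4.5
   vertex 0.6 0.2 0.4
  endloop
 endfacet
 facet normal 0.862 -0.274 -0.427
  outer loop
   vertex 2.7 1.3 1.1
   vertex 4.0 1.8 3.4
   vertex 4.1 0.4 4.5
  endloop
 endfacet
 facet normal 0.047 0.470 -0.881
  outer loop
   vertex 2.7 1.3 1.1
   vertex 0.6 0.2 0.4
   vertex 3.8 4.0 2.6
  endloop
 endfacet
 facet normal 0.843 -0.046 -0.536
  outer loop
   vertex 2.7 1.3 1.1
   vertex 3.8 4.0 2.6
   vertex 4.6 3.5 3.9
  endloop
 endfacet
 facet normal 0.873 -0.174 -0.456
  outer loop
   vertex 2.7 1.3 1.1
   vertex 4.6 3.5 3.9
   vertex 4.0 1.8 3.4
  endloop
 endfacet
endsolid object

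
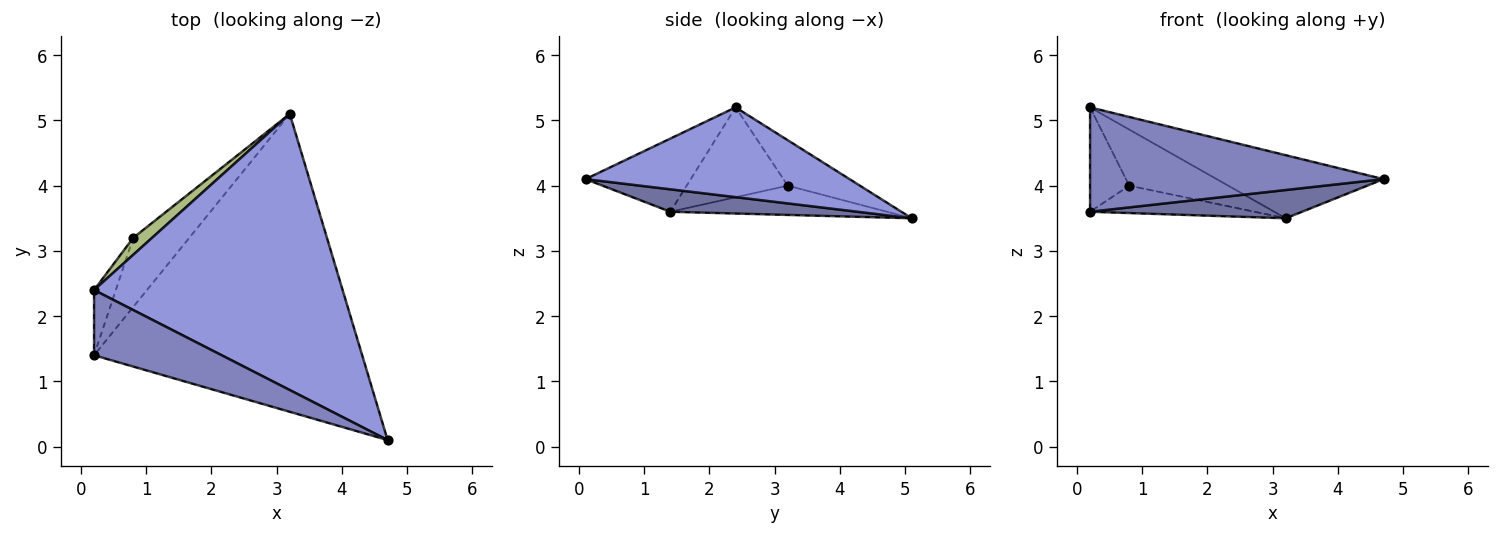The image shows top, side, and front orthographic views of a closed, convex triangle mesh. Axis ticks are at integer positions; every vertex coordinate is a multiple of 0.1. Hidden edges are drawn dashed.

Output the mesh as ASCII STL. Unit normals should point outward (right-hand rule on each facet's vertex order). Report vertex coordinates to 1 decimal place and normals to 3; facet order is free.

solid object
 facet normal 0.083 -0.094 -0.992
  outer loop
   vertex 3.2 5.1 3.5
   vertex 4.7 0.1 4.1
   vertex 0.2 1.4 3.6
  endloop
 endfacet
 facet normal -0.291 -0.811 0.507
  outer loop
   vertex 0.2 2.4 5.2
   vertex 0.2 1.4 3.6
   vertex 4.7 0.1 4.1
  endloop
 endfacet
 facet normal 0.332 0.210 0.920
  outer loop
   vertex 0.2 2.4 5.2
   vertex 4.7 0.1 4.1
   vertex 3.2 5.1 3.5
  endloop
 endfacet
 facet normal -0.437 0.331 -0.836
  outer loop
   vertex 0.8 3.2 4.0
   vertex 3.2 5.1 3.5
   vertex 0.2 1.4 3.6
  endloop
 endfacet
 facet normal -0.910 0.352 -0.220
  outer loop
   vertex 0.8 3.2 4.0
   vertex 0.2 1.4 3.6
   vertex 0.2 2.4 5.2
  endloop
 endfacet
 facet normal -0.572 0.785 0.237
  outer loop
   vertex 0.8 3.2 4.0
   vertex 0.2 2.4 5.2
   vertex 3.2 5.1 3.5
  endloop
 endfacet
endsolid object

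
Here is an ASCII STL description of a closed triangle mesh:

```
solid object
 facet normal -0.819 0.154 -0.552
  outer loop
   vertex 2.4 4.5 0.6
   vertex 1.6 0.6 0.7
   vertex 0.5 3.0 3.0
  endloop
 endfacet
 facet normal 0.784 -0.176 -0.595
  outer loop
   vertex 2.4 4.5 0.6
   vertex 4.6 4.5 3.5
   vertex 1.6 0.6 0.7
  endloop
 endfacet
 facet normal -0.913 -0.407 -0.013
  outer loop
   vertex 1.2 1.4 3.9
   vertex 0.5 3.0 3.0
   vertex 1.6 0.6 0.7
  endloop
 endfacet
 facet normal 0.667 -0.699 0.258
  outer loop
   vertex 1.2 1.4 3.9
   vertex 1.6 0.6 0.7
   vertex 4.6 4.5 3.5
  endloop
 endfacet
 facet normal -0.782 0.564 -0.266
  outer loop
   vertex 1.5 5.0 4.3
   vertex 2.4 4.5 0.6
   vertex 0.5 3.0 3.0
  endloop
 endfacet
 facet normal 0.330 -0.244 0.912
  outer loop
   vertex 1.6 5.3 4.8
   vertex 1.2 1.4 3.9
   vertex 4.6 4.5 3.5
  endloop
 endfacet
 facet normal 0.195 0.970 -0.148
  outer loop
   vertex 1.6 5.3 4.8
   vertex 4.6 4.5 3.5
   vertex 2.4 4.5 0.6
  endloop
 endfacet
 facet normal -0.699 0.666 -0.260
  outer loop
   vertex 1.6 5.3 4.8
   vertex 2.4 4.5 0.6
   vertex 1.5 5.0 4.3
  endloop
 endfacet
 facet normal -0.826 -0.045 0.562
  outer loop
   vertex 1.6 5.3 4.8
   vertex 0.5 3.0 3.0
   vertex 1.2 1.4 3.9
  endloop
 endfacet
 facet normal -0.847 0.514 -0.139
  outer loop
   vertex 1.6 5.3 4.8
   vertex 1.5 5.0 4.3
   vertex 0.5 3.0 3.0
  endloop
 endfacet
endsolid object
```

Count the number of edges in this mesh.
15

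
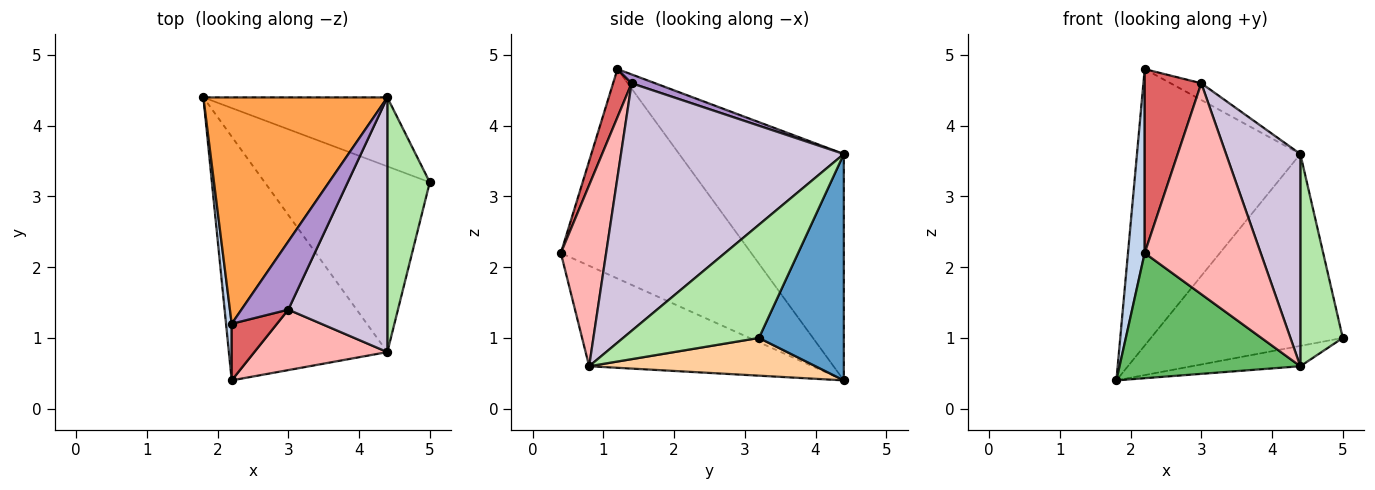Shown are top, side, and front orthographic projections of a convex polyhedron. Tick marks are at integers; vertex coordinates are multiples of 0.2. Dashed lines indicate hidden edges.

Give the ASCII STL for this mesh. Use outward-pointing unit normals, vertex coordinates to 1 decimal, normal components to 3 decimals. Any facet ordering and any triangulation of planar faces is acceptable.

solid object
 facet normal 0.384 0.869 -0.312
  outer loop
   vertex 4.4 4.4 3.6
   vertex 5.0 3.2 1.0
   vertex 1.8 4.4 0.4
  endloop
 endfacet
 facet normal -0.996 -0.087 0.027
  outer loop
   vertex 2.2 1.2 4.8
   vertex 1.8 4.4 0.4
   vertex 2.2 0.4 2.2
  endloop
 endfacet
 facet normal -0.615 0.610 0.500
  outer loop
   vertex 2.2 1.2 4.8
   vertex 4.4 4.4 3.6
   vertex 1.8 4.4 0.4
  endloop
 endfacet
 facet normal 0.222 0.106 -0.969
  outer loop
   vertex 4.4 0.8 0.6
   vertex 1.8 4.4 0.4
   vertex 5.0 3.2 1.0
  endloop
 endfacet
 facet normal -0.491 -0.398 -0.775
  outer loop
   vertex 4.4 0.8 0.6
   vertex 2.2 0.4 2.2
   vertex 1.8 4.4 0.4
  endloop
 endfacet
 facet normal 0.899 -0.281 0.337
  outer loop
   vertex 4.4 0.8 0.6
   vertex 5.0 3.2 1.0
   vertex 4.4 4.4 3.6
  endloop
 endfacet
 facet normal 0.298 -0.912 0.281
  outer loop
   vertex 3.0 1.4 4.6
   vertex 2.2 1.2 4.8
   vertex 2.2 0.4 2.2
  endloop
 endfacet
 facet normal 0.351 -0.900 0.258
  outer loop
   vertex 3.0 1.4 4.6
   vertex 2.2 0.4 2.2
   vertex 4.4 0.8 0.6
  endloop
 endfacet
 facet normal 0.180 0.234 0.955
  outer loop
   vertex 3.0 1.4 4.6
   vertex 4.4 4.4 3.6
   vertex 2.2 1.2 4.8
  endloop
 endfacet
 facet normal 0.887 -0.296 0.355
  outer loop
   vertex 3.0 1.4 4.6
   vertex 4.4 0.8 0.6
   vertex 4.4 4.4 3.6
  endloop
 endfacet
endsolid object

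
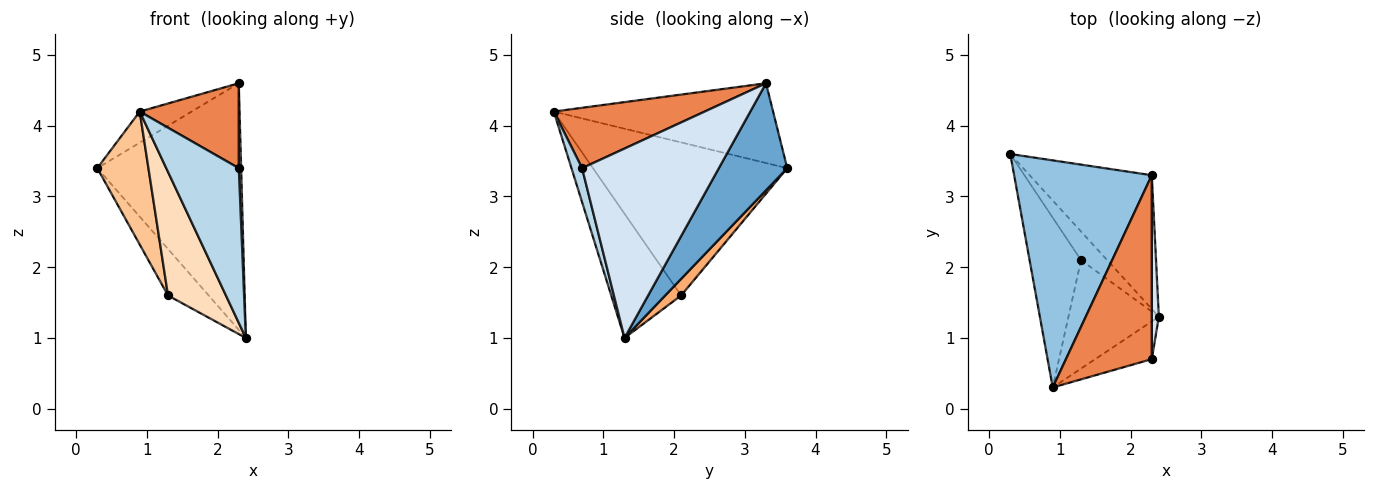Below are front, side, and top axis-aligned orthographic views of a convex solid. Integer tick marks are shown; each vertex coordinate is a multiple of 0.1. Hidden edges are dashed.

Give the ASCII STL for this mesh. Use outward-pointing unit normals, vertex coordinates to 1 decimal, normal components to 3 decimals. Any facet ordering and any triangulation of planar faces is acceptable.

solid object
 facet normal 0.386 0.811 -0.440
  outer loop
   vertex 2.3 3.3 4.6
   vertex 2.4 1.3 1.0
   vertex 0.3 3.6 3.4
  endloop
 endfacet
 facet normal -0.498 0.118 0.859
  outer loop
   vertex 2.3 3.3 4.6
   vertex 0.3 3.6 3.4
   vertex 0.9 0.3 4.2
  endloop
 endfacet
 facet normal 0.141 -0.962 -0.235
  outer loop
   vertex 2.3 0.7 3.4
   vertex 0.9 0.3 4.2
   vertex 2.4 1.3 1.0
  endloop
 endfacet
 facet normal 0.999 -0.017 0.037
  outer loop
   vertex 2.3 0.7 3.4
   vertex 2.4 1.3 1.0
   vertex 2.3 3.3 4.6
  endloop
 endfacet
 facet normal 0.538 -0.353 0.765
  outer loop
   vertex 2.3 0.7 3.4
   vertex 2.3 3.3 4.6
   vertex 0.9 0.3 4.2
  endloop
 endfacet
 facet normal 0.316 0.808 -0.498
  outer loop
   vertex 1.3 2.1 1.6
   vertex 0.3 3.6 3.4
   vertex 2.4 1.3 1.0
  endloop
 endfacet
 facet normal -0.920 -0.242 -0.309
  outer loop
   vertex 1.3 2.1 1.6
   vertex 0.9 0.3 4.2
   vertex 0.3 3.6 3.4
  endloop
 endfacet
 facet normal -0.672 -0.557 -0.489
  outer loop
   vertex 1.3 2.1 1.6
   vertex 2.4 1.3 1.0
   vertex 0.9 0.3 4.2
  endloop
 endfacet
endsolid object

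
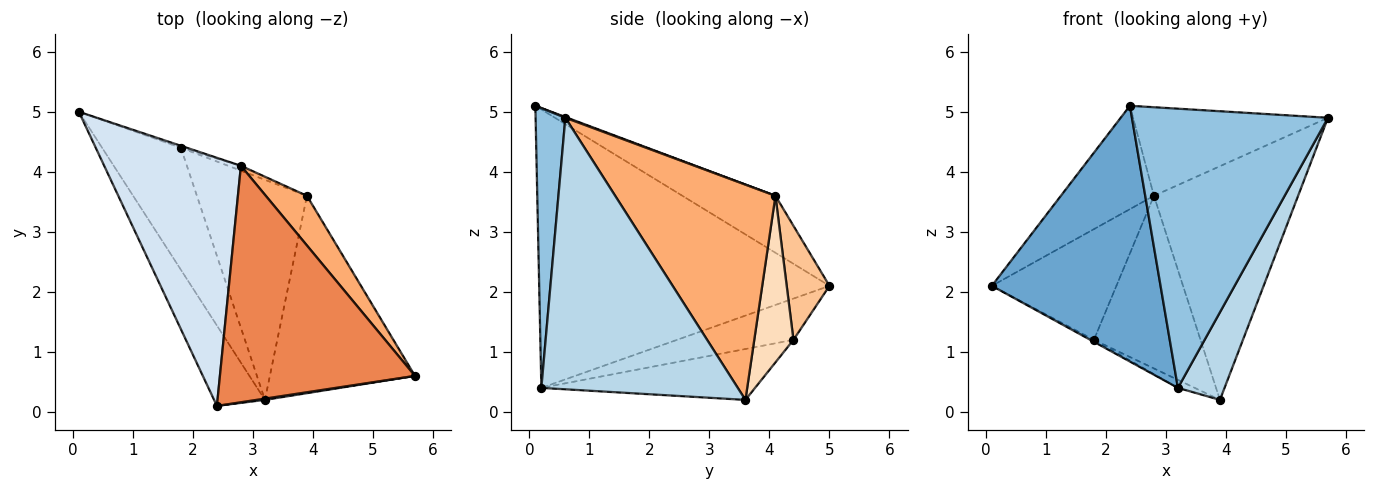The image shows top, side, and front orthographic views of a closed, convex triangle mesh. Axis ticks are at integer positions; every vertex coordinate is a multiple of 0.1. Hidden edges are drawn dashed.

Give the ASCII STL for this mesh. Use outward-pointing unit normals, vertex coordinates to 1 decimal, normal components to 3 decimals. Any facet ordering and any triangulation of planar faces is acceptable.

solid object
 facet normal -0.854 -0.496 -0.156
  outer loop
   vertex 3.2 0.2 0.4
   vertex 2.4 0.1 5.1
   vertex 0.1 5.0 2.1
  endloop
 endfacet
 facet normal 0.150 -0.989 0.005
  outer loop
   vertex 3.2 0.2 0.4
   vertex 5.7 0.6 4.9
   vertex 2.4 0.1 5.1
  endloop
 endfacet
 facet normal 0.863 -0.205 -0.461
  outer loop
   vertex 3.2 0.2 0.4
   vertex 3.9 3.6 0.2
   vertex 5.7 0.6 4.9
  endloop
 endfacet
 facet normal -0.359 0.359 0.862
  outer loop
   vertex 2.8 4.1 3.6
   vertex 0.1 5.0 2.1
   vertex 2.4 0.1 5.1
  endloop
 endfacet
 facet normal 0.004 0.351 0.936
  outer loop
   vertex 2.8 4.1 3.6
   vertex 2.4 0.1 5.1
   vertex 5.7 0.6 4.9
  endloop
 endfacet
 facet normal 0.736 0.662 0.141
  outer loop
   vertex 2.8 4.1 3.6
   vertex 5.7 0.6 4.9
   vertex 3.9 3.6 0.2
  endloop
 endfacet
 facet normal 0.325 0.946 -0.017
  outer loop
   vertex 1.8 4.4 1.2
   vertex 0.1 5.0 2.1
   vertex 2.8 4.1 3.6
  endloop
 endfacet
 facet normal 0.345 0.938 -0.026
  outer loop
   vertex 1.8 4.4 1.2
   vertex 2.8 4.1 3.6
   vertex 3.9 3.6 0.2
  endloop
 endfacet
 facet normal -0.464 0.014 -0.886
  outer loop
   vertex 1.8 4.4 1.2
   vertex 3.2 0.2 0.4
   vertex 0.1 5.0 2.1
  endloop
 endfacet
 facet normal -0.419 0.033 -0.907
  outer loop
   vertex 1.8 4.4 1.2
   vertex 3.9 3.6 0.2
   vertex 3.2 0.2 0.4
  endloop
 endfacet
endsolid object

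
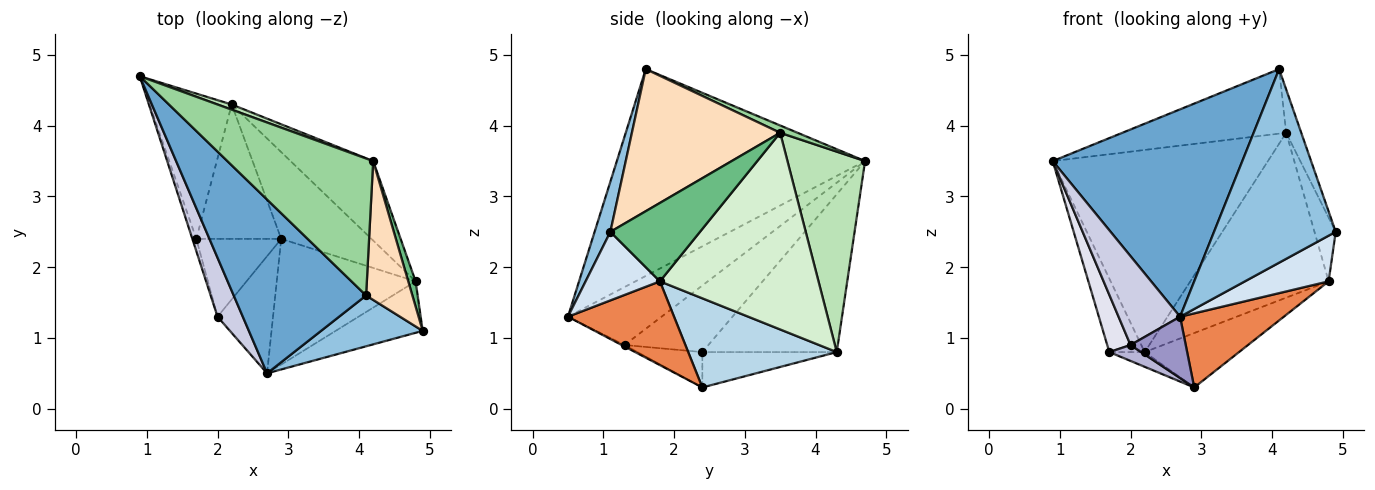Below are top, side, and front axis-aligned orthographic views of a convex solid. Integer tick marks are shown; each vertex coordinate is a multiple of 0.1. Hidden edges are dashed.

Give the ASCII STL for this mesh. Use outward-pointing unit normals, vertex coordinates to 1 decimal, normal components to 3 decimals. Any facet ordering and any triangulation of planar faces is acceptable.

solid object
 facet normal -0.708 -0.541 0.453
  outer loop
   vertex 4.1 1.6 4.8
   vertex 0.9 4.7 3.5
   vertex 2.7 0.5 1.3
  endloop
 endfacet
 facet normal 0.124 -0.960 0.252
  outer loop
   vertex 4.1 1.6 4.8
   vertex 2.7 0.5 1.3
   vertex 4.9 1.1 2.5
  endloop
 endfacet
 facet normal 0.642 0.407 -0.650
  outer loop
   vertex 4.8 1.8 1.8
   vertex 2.9 2.4 0.3
   vertex 2.2 4.3 0.8
  endloop
 endfacet
 facet normal 0.508 -0.572 -0.644
  outer loop
   vertex 4.8 1.8 1.8
   vertex 4.9 1.1 2.5
   vertex 2.7 0.5 1.3
  endloop
 endfacet
 facet normal 0.461 -0.451 -0.764
  outer loop
   vertex 4.8 1.8 1.8
   vertex 2.7 0.5 1.3
   vertex 2.9 2.4 0.3
  endloop
 endfacet
 facet normal -0.383 0.101 -0.918
  outer loop
   vertex 1.7 2.4 0.8
   vertex 2.2 4.3 0.8
   vertex 2.9 2.4 0.3
  endloop
 endfacet
 facet normal -0.864 0.227 -0.450
  outer loop
   vertex 1.7 2.4 0.8
   vertex 0.9 4.7 3.5
   vertex 2.2 4.3 0.8
  endloop
 endfacet
 facet normal 0.946 0.096 0.308
  outer loop
   vertex 4.2 3.5 3.9
   vertex 4.1 1.6 4.8
   vertex 4.9 1.1 2.5
  endloop
 endfacet
 facet normal 0.969 0.230 0.091
  outer loop
   vertex 4.2 3.5 3.9
   vertex 4.9 1.1 2.5
   vertex 4.8 1.8 1.8
  endloop
 endfacet
 facet normal 0.045 0.426 0.904
  outer loop
   vertex 4.2 3.5 3.9
   vertex 0.9 4.7 3.5
   vertex 4.1 1.6 4.8
  endloop
 endfacet
 facet normal 0.339 0.940 0.024
  outer loop
   vertex 4.2 3.5 3.9
   vertex 2.2 4.3 0.8
   vertex 0.9 4.7 3.5
  endloop
 endfacet
 facet normal 0.719 0.627 -0.302
  outer loop
   vertex 4.2 3.5 3.9
   vertex 4.8 1.8 1.8
   vertex 2.2 4.3 0.8
  endloop
 endfacet
 facet normal -0.024 -0.464 -0.886
  outer loop
   vertex 2.0 1.3 0.9
   vertex 2.9 2.4 0.3
   vertex 2.7 0.5 1.3
  endloop
 endfacet
 facet normal -0.378 -0.186 -0.907
  outer loop
   vertex 2.0 1.3 0.9
   vertex 1.7 2.4 0.8
   vertex 2.9 2.4 0.3
  endloop
 endfacet
 facet normal -0.785 -0.516 0.342
  outer loop
   vertex 2.0 1.3 0.9
   vertex 2.7 0.5 1.3
   vertex 0.9 4.7 3.5
  endloop
 endfacet
 facet normal -0.962 -0.268 -0.057
  outer loop
   vertex 2.0 1.3 0.9
   vertex 0.9 4.7 3.5
   vertex 1.7 2.4 0.8
  endloop
 endfacet
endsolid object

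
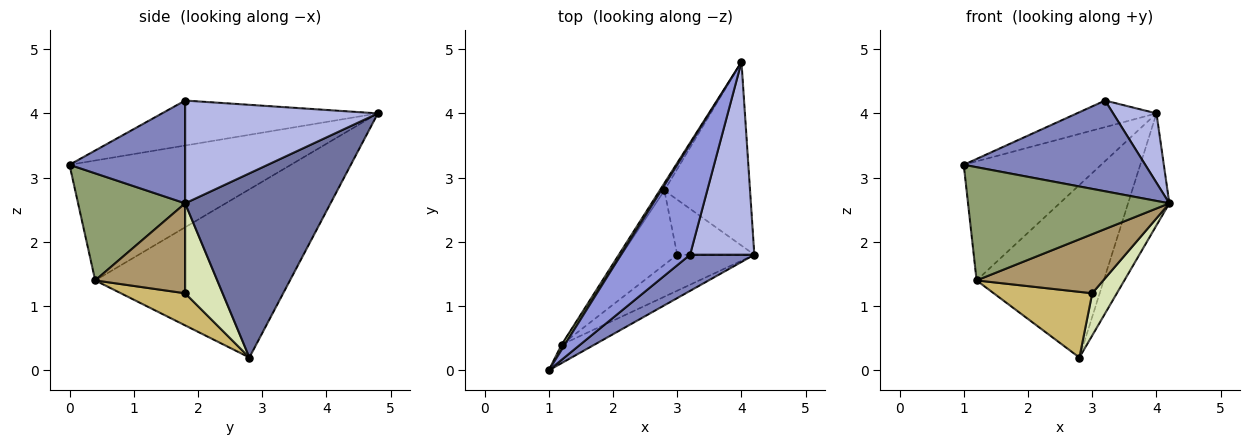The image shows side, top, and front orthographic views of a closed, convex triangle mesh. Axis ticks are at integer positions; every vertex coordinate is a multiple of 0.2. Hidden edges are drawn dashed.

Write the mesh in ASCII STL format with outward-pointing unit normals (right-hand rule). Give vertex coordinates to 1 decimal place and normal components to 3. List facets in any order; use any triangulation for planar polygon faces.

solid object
 facet normal 0.878 0.249 -0.408
  outer loop
   vertex 2.8 2.8 0.2
   vertex 4.0 4.8 4.0
   vertex 4.2 1.8 2.6
  endloop
 endfacet
 facet normal 0.509 -0.799 0.318
  outer loop
   vertex 3.2 1.8 4.2
   vertex 1.0 0.0 3.2
   vertex 4.2 1.8 2.6
  endloop
 endfacet
 facet normal -0.535 0.197 0.822
  outer loop
   vertex 3.2 1.8 4.2
   vertex 4.0 4.8 4.0
   vertex 1.0 0.0 3.2
  endloop
 endfacet
 facet normal 0.833 -0.187 0.521
  outer loop
   vertex 3.2 1.8 4.2
   vertex 4.2 1.8 2.6
   vertex 4.0 4.8 4.0
  endloop
 endfacet
 facet normal 0.465 -0.874 -0.143
  outer loop
   vertex 1.2 0.4 1.4
   vertex 4.2 1.8 2.6
   vertex 1.0 0.0 3.2
  endloop
 endfacet
 facet normal -0.849 0.527 0.023
  outer loop
   vertex 1.2 0.4 1.4
   vertex 1.0 0.0 3.2
   vertex 4.0 4.8 4.0
  endloop
 endfacet
 facet normal -0.837 0.546 -0.023
  outer loop
   vertex 1.2 0.4 1.4
   vertex 4.0 4.8 4.0
   vertex 2.8 2.8 0.2
  endloop
 endfacet
 facet normal 0.679 -0.446 -0.582
  outer loop
   vertex 3.0 1.8 1.2
   vertex 2.8 2.8 0.2
   vertex 4.2 1.8 2.6
  endloop
 endfacet
 facet normal 0.519 -0.730 -0.445
  outer loop
   vertex 3.0 1.8 1.2
   vertex 4.2 1.8 2.6
   vertex 1.2 0.4 1.4
  endloop
 endfacet
 facet normal 0.397 -0.608 -0.688
  outer loop
   vertex 3.0 1.8 1.2
   vertex 1.2 0.4 1.4
   vertex 2.8 2.8 0.2
  endloop
 endfacet
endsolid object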